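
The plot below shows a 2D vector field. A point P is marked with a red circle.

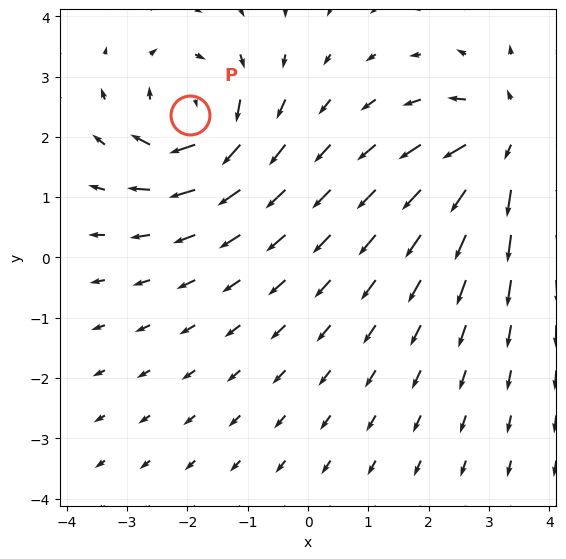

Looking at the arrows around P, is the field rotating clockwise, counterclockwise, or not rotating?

clockwise

Near P at (-2.0, 2.4) the arrows circulate clockwise. The curl (z-component) there is about -4; negative curl means clockwise rotation.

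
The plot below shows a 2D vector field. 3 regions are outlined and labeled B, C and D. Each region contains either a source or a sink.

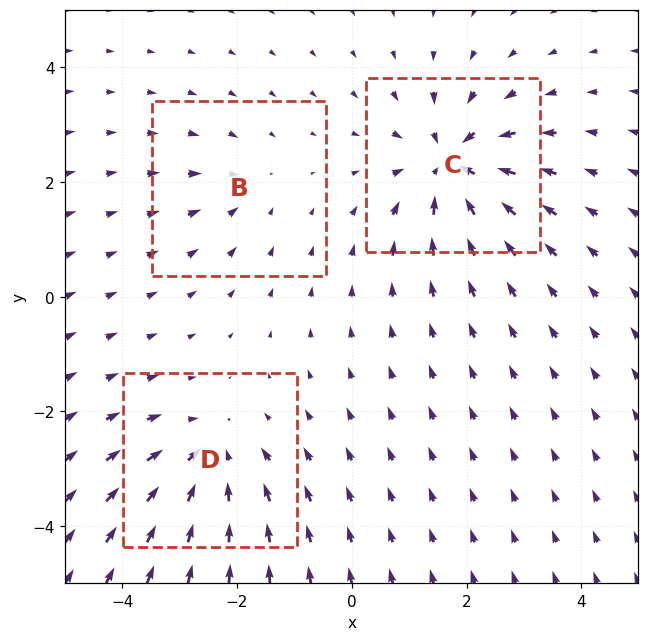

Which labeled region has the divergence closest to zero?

Divergence at each region's feature centre — B: about -2, C: about -5, D: about -4. Region B is closest to zero.

B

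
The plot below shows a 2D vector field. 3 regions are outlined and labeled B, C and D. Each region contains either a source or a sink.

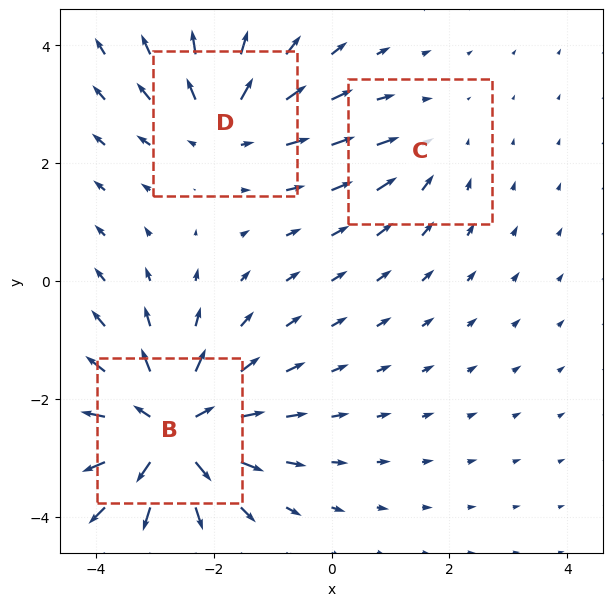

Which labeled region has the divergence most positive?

Divergence at each region's feature centre — B: about +6, C: about -2, D: about +3. Region B is most positive.

B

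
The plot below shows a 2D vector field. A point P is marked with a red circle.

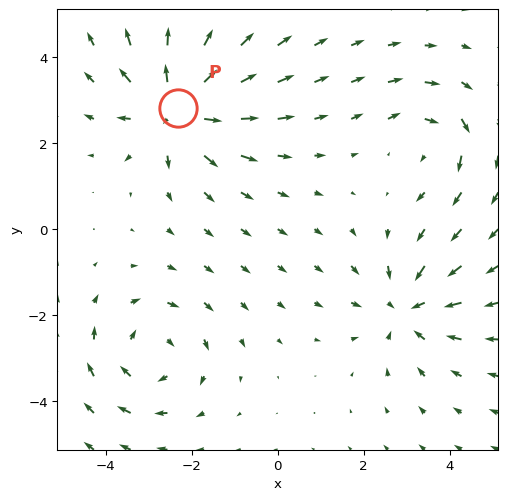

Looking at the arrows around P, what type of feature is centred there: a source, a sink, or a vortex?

At P (-2.3, 2.8) the arrows spread outward. Divergence about +5, curl ≈0 — positive divergence with near-zero curl is a source.

source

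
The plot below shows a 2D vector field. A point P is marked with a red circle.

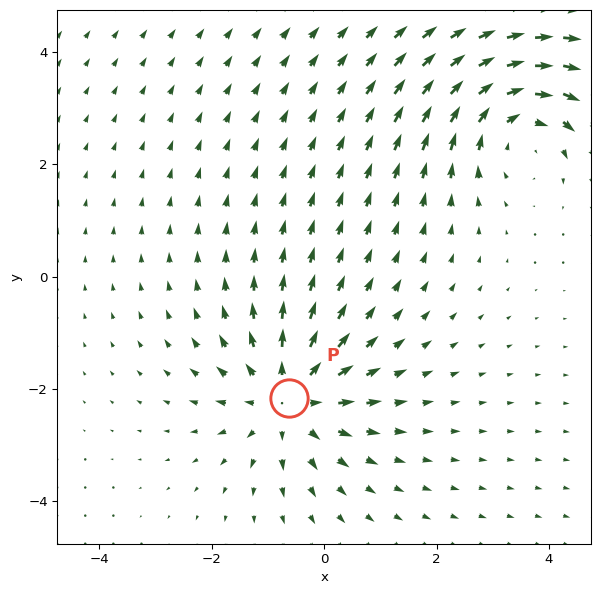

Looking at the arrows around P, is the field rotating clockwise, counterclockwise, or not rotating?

not rotating

Near P at (-0.6, -2.2) the arrows show no circulation. The curl there is ≈0.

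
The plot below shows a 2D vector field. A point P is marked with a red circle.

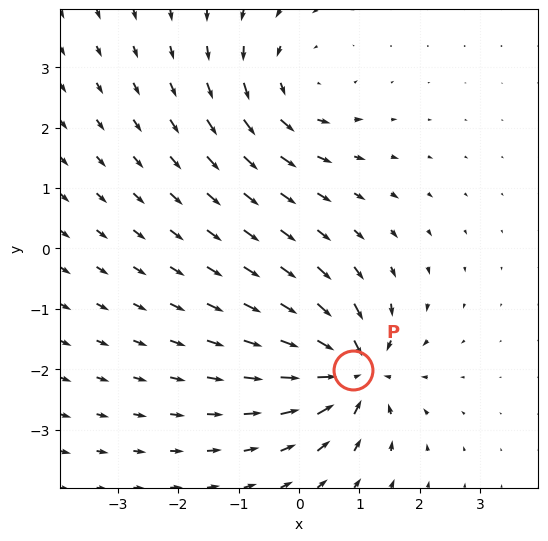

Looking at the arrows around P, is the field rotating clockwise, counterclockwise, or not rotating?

not rotating

Near P at (0.9, -2.0) the arrows show no circulation. The curl there is ≈0.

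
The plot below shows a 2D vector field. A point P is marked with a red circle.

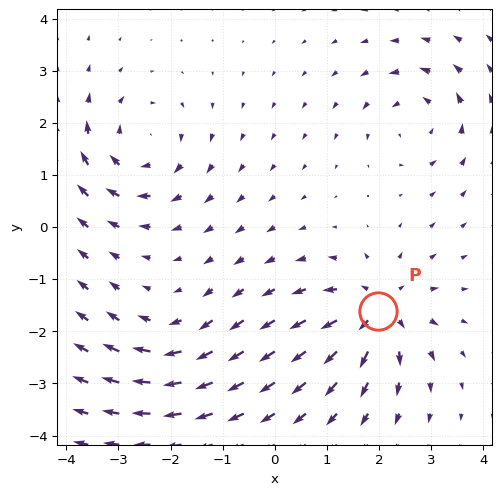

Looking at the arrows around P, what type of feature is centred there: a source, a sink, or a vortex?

source

At P (2.0, -1.6) the arrows spread outward. Divergence about +6, curl ≈0 — positive divergence with near-zero curl is a source.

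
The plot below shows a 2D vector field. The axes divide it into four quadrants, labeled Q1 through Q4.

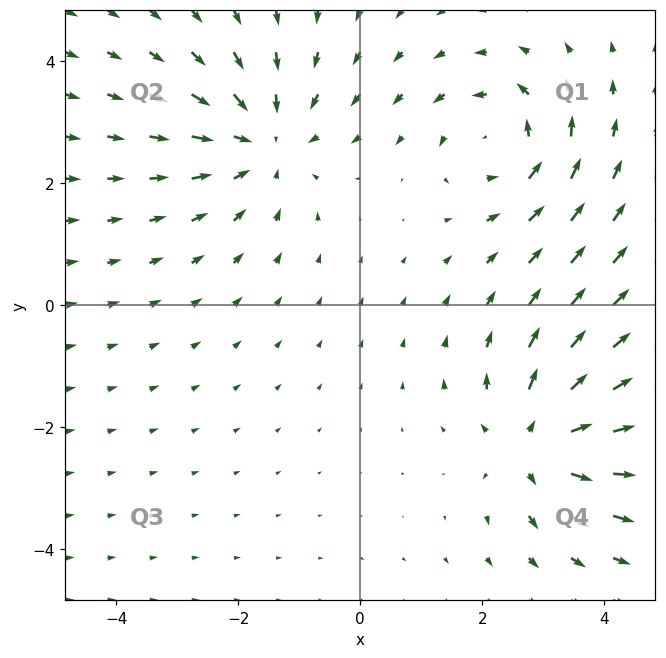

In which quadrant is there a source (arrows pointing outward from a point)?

Q4

The source sits at approximately (2.9, -2.3), which lies in quadrant Q4. The divergence there is about +4, positive as expected for a source.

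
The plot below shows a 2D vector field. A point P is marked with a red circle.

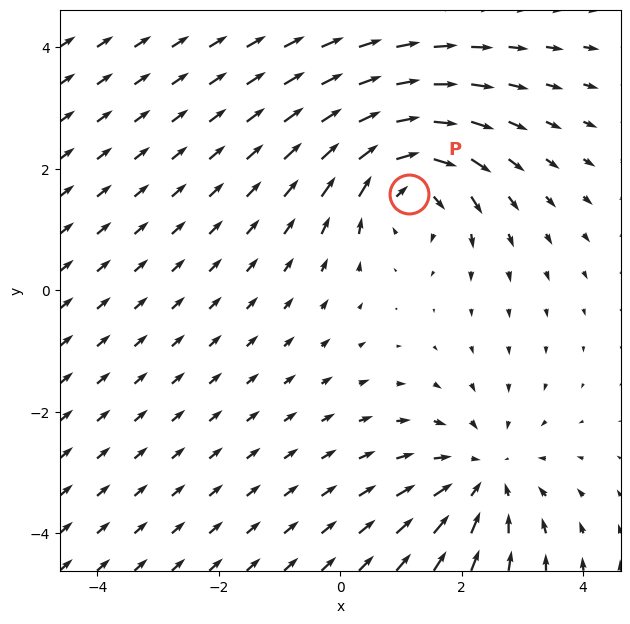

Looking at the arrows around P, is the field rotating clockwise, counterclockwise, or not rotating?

clockwise

Near P at (1.1, 1.6) the arrows circulate clockwise. The curl (z-component) there is about -4; negative curl means clockwise rotation.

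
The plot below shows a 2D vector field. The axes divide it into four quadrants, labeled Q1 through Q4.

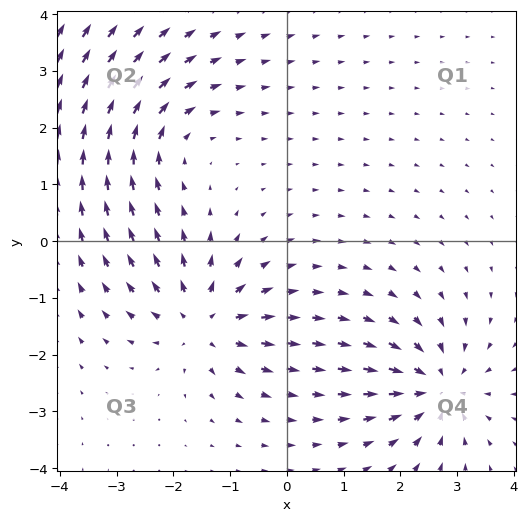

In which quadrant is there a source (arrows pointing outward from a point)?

Q3

The source sits at approximately (-1.5, -1.4), which lies in quadrant Q3. The divergence there is about +5, positive as expected for a source.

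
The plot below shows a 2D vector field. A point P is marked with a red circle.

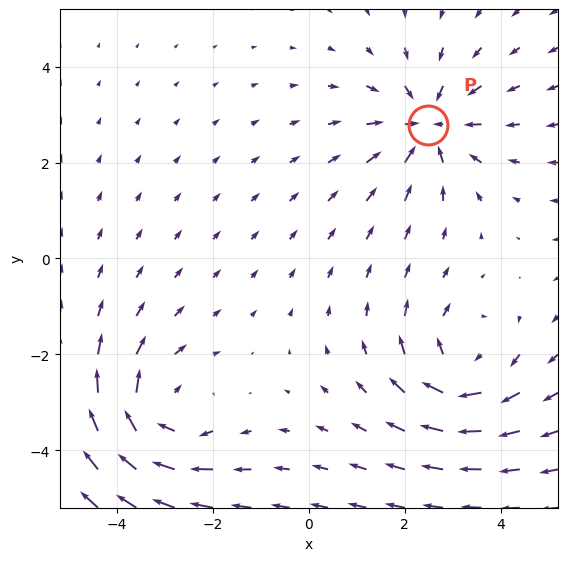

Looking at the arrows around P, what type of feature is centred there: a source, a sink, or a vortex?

sink

At P (2.5, 2.8) the arrows converge inward. Divergence about -4, curl ≈0 — negative divergence with near-zero curl is a sink.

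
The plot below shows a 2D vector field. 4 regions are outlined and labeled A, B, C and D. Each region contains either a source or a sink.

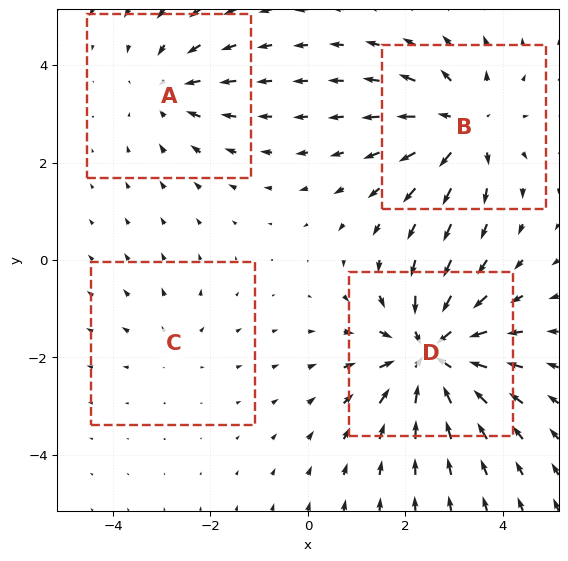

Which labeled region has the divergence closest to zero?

C

Divergence at each region's feature centre — A: about -3, B: about +5, C: about +2, D: about -7. Region C is closest to zero.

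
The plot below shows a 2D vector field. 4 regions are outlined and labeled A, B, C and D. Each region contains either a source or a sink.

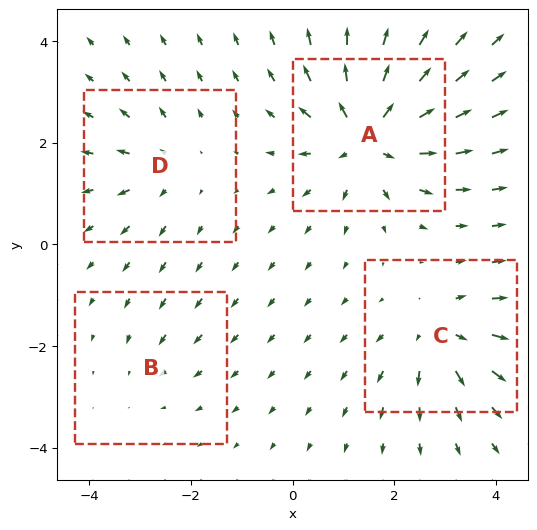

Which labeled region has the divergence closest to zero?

Divergence at each region's feature centre — A: about +8, B: about -2, C: about +5, D: about +4. Region B is closest to zero.

B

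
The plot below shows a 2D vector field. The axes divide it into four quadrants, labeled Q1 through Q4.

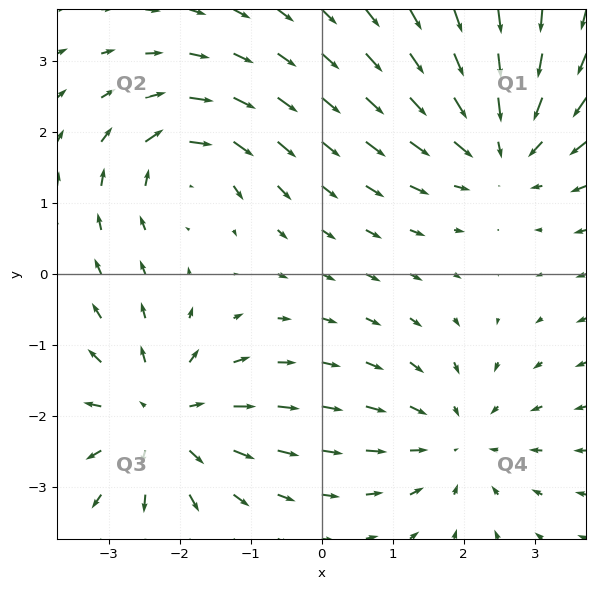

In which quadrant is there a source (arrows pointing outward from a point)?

Q3

The source sits at approximately (-2.3, -2.0), which lies in quadrant Q3. The divergence there is about +5, positive as expected for a source.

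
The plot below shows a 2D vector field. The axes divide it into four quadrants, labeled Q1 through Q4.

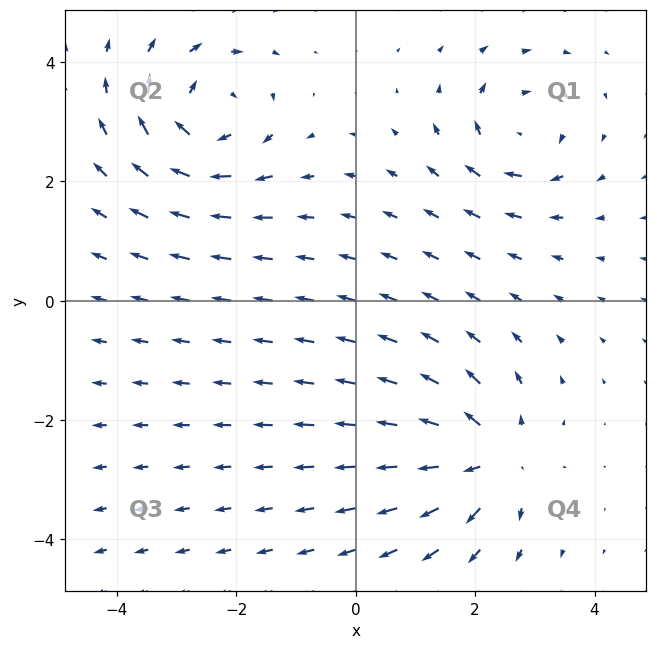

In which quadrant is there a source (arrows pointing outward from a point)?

Q4

The source sits at approximately (2.3, -2.6), which lies in quadrant Q4. The divergence there is about +4, positive as expected for a source.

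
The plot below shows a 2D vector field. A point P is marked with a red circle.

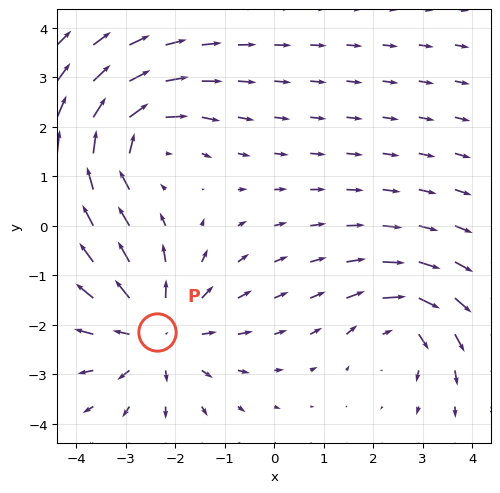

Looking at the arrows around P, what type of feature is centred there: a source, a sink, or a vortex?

At P (-2.4, -2.1) the arrows spread outward. Divergence about +4, curl ≈0 — positive divergence with near-zero curl is a source.

source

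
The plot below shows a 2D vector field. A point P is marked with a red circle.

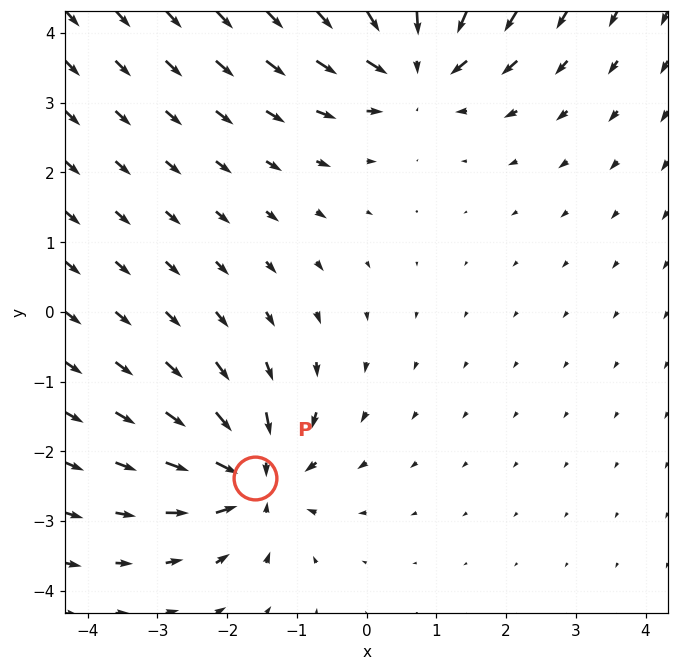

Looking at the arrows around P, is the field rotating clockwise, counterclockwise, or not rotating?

Near P at (-1.6, -2.4) the arrows show no circulation. The curl there is ≈0.

not rotating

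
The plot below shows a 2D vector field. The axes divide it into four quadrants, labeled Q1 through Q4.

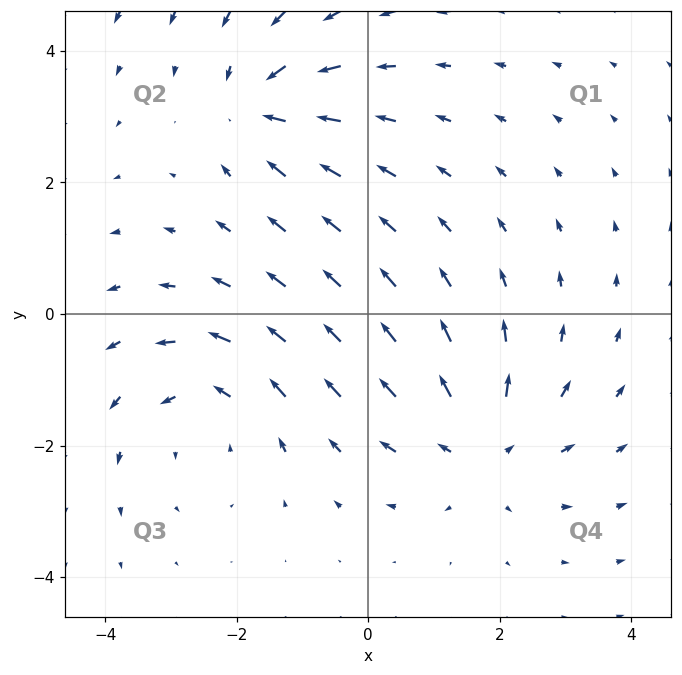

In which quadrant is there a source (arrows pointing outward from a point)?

The source sits at approximately (1.7, -2.0), which lies in quadrant Q4. The divergence there is about +3, positive as expected for a source.

Q4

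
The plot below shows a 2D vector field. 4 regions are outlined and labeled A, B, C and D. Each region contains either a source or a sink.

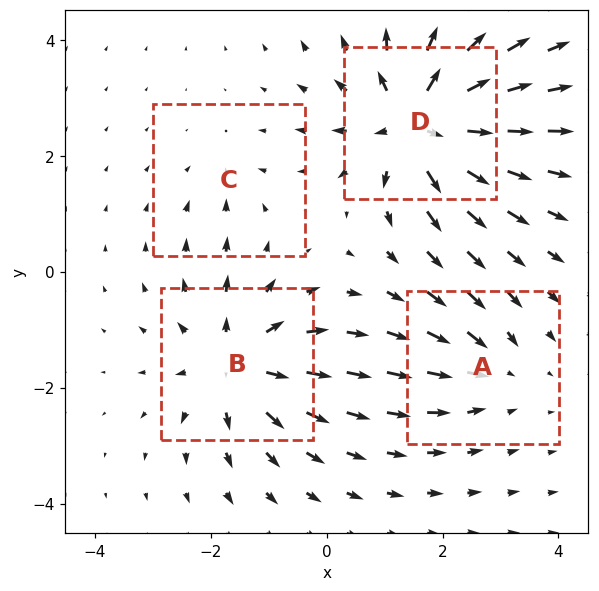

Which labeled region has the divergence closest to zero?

C

Divergence at each region's feature centre — A: about -4, B: about +6, C: about -2, D: about +8. Region C is closest to zero.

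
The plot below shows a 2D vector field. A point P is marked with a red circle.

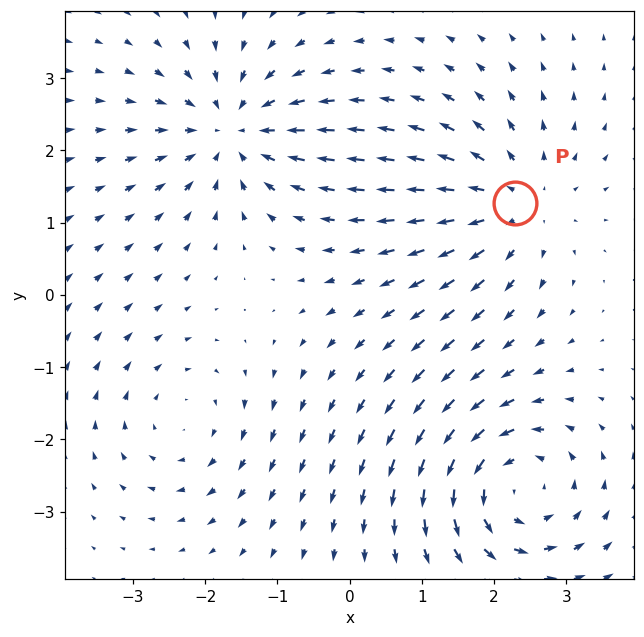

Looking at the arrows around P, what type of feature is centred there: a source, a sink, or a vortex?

source

At P (2.3, 1.3) the arrows spread outward. Divergence about +4, curl ≈0 — positive divergence with near-zero curl is a source.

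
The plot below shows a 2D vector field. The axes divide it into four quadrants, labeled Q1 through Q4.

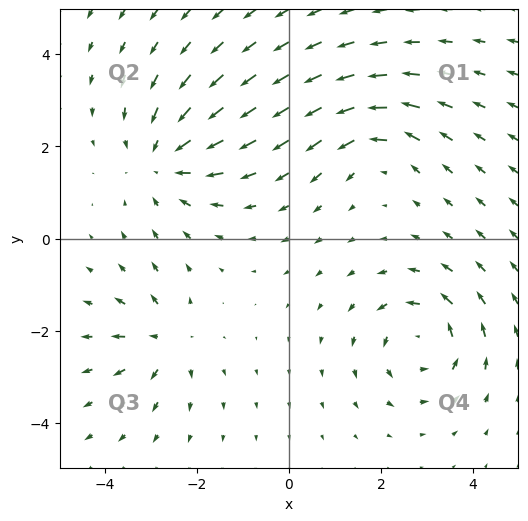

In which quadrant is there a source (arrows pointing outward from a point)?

Q3

The source sits at approximately (-2.7, -2.2), which lies in quadrant Q3. The divergence there is about +4, positive as expected for a source.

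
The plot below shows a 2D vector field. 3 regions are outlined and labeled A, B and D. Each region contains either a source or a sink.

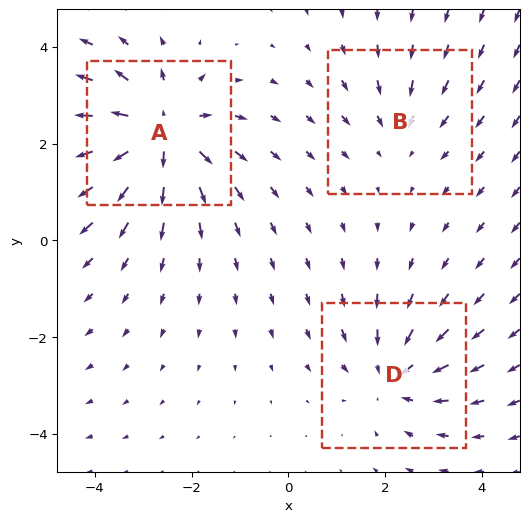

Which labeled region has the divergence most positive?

Divergence at each region's feature centre — A: about +5, B: about -2, D: about -3. Region A is most positive.

A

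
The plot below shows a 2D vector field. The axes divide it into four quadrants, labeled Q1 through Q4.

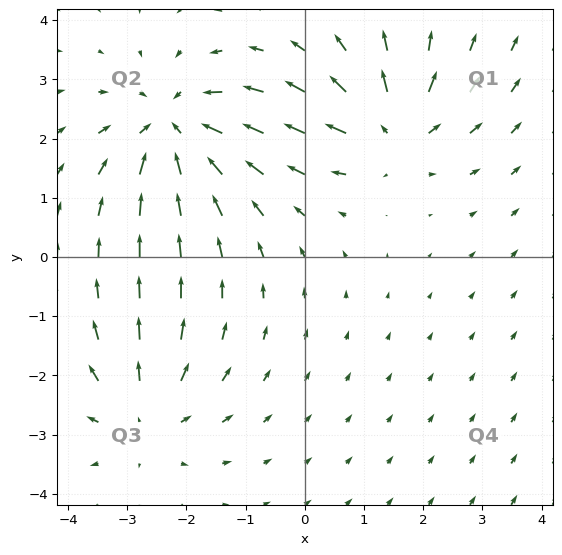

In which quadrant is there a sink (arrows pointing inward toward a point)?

The sink sits at approximately (-2.2, 2.2), which lies in quadrant Q2. The divergence there is about -5, negative as expected for a sink.

Q2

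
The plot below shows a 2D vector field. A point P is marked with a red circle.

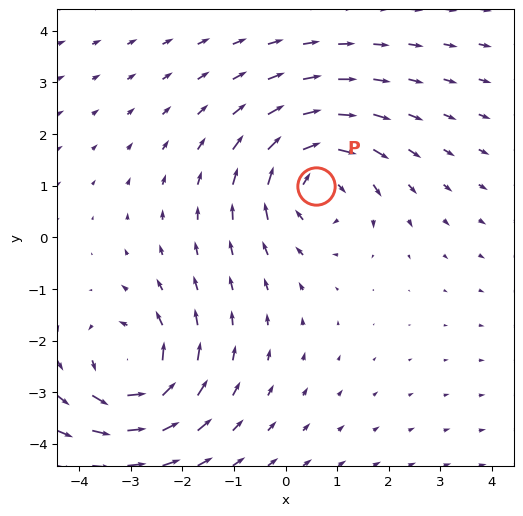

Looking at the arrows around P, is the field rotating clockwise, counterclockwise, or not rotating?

Near P at (0.6, 1.0) the arrows circulate clockwise. The curl (z-component) there is about -4; negative curl means clockwise rotation.

clockwise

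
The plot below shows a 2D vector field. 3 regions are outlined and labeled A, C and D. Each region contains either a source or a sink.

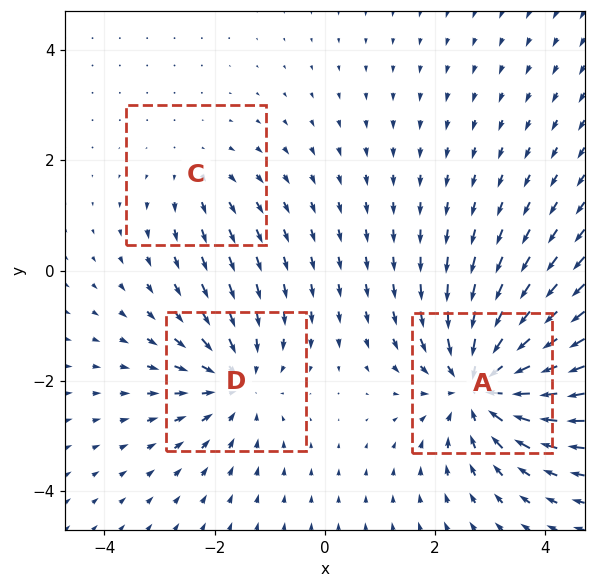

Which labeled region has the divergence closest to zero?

C

Divergence at each region's feature centre — A: about -5, C: about +2, D: about -3. Region C is closest to zero.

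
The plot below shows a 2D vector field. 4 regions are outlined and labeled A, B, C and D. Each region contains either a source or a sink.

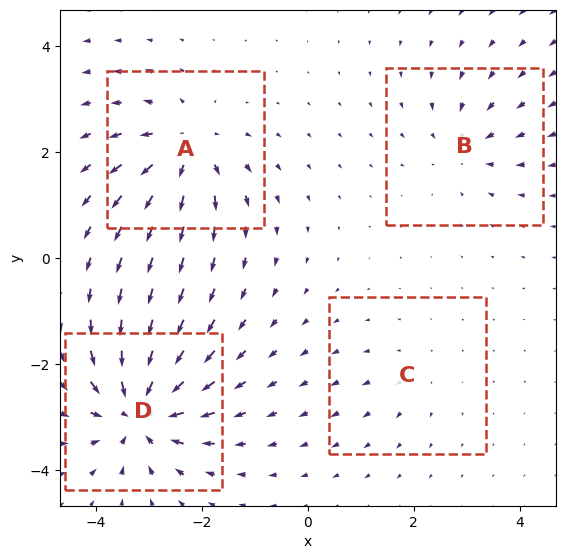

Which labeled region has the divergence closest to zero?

C

Divergence at each region's feature centre — A: about +6, B: about -4, C: about +2, D: about -9. Region C is closest to zero.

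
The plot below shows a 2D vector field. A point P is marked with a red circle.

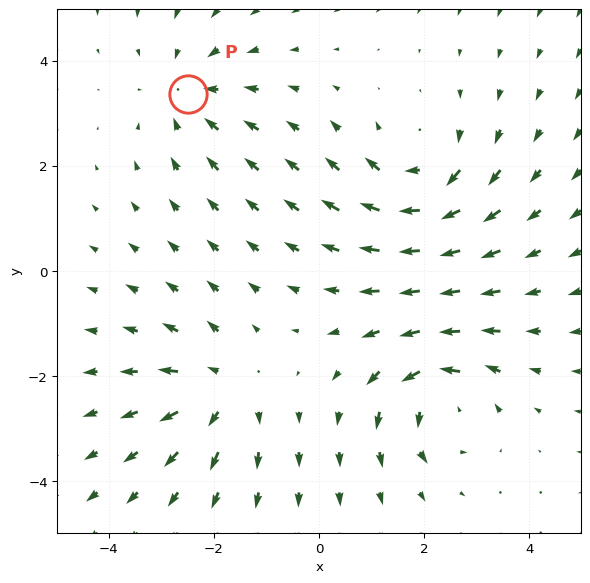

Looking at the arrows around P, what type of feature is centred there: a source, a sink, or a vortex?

sink

At P (-2.5, 3.4) the arrows converge inward. Divergence about -3, curl ≈0 — negative divergence with near-zero curl is a sink.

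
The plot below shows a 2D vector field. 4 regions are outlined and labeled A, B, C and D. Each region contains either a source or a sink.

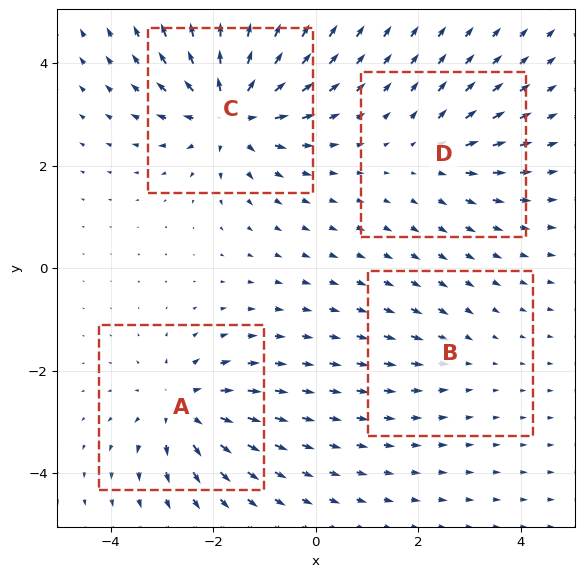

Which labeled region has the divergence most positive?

Divergence at each region's feature centre — A: about +5, B: about -2, C: about +8, D: about +3. Region C is most positive.

C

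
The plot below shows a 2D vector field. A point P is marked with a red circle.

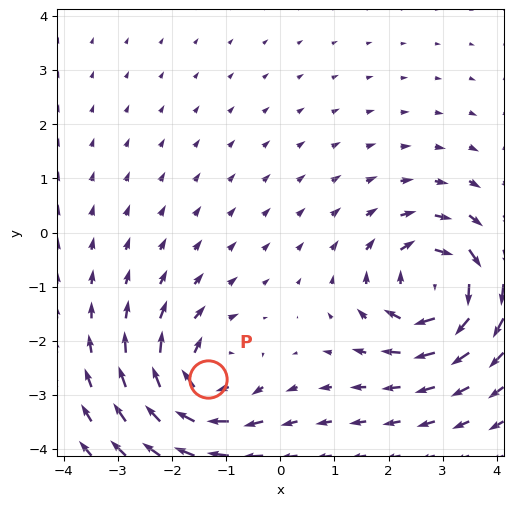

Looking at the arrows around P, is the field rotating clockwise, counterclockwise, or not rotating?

clockwise

Near P at (-1.3, -2.7) the arrows circulate clockwise. The curl (z-component) there is about -5; negative curl means clockwise rotation.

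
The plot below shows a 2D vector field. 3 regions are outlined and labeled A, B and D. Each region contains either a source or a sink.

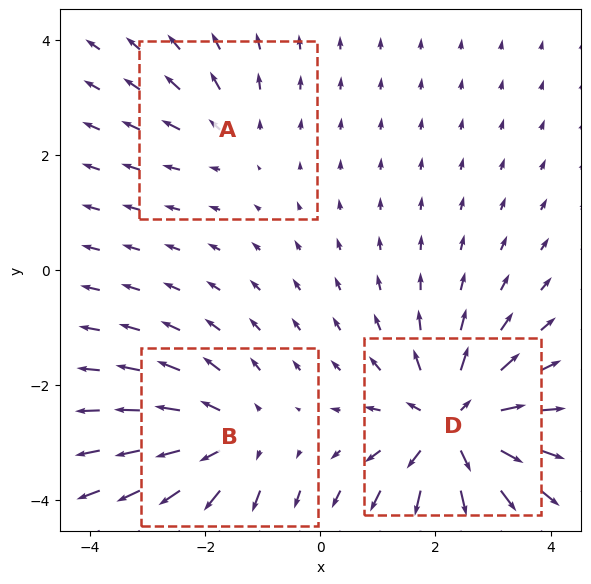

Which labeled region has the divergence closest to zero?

A

Divergence at each region's feature centre — A: about +2, B: about +3, D: about +5. Region A is closest to zero.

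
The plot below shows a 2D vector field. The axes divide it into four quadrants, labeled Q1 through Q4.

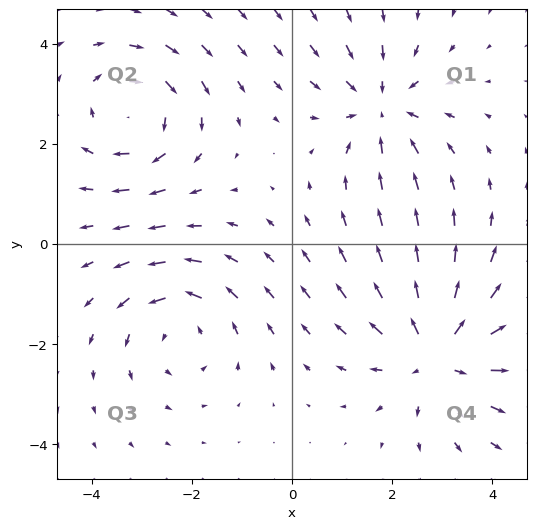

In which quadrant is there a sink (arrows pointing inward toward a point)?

The sink sits at approximately (1.8, 2.7), which lies in quadrant Q1. The divergence there is about -3, negative as expected for a sink.

Q1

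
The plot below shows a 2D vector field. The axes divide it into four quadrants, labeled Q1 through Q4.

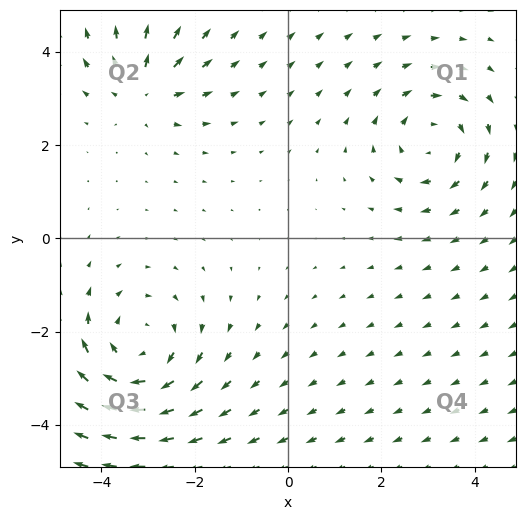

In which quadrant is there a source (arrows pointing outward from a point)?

The source sits at approximately (-3.1, 3.2), which lies in quadrant Q2. The divergence there is about +4, positive as expected for a source.

Q2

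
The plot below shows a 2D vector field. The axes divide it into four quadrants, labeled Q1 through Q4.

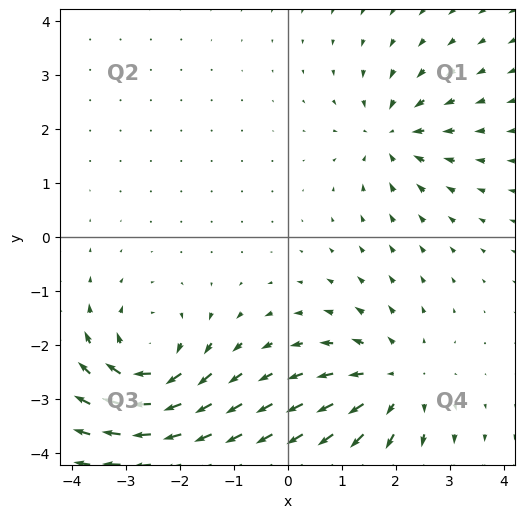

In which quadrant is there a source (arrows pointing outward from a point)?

Q4

The source sits at approximately (2.0, -2.7), which lies in quadrant Q4. The divergence there is about +4, positive as expected for a source.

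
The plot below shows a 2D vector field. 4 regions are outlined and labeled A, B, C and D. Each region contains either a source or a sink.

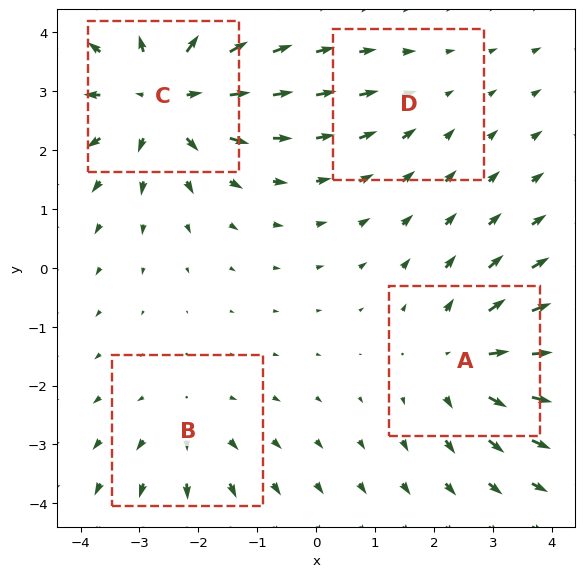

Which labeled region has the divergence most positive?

Divergence at each region's feature centre — A: about +4, B: about +3, C: about +6, D: about -2. Region C is most positive.

C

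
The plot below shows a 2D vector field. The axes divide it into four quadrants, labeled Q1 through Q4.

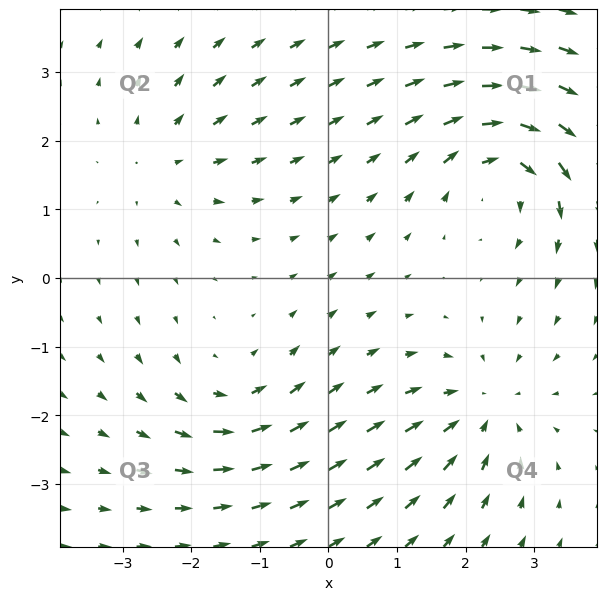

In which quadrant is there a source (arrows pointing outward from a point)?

The source sits at approximately (-2.4, 1.7), which lies in quadrant Q2. The divergence there is about +2, positive as expected for a source.

Q2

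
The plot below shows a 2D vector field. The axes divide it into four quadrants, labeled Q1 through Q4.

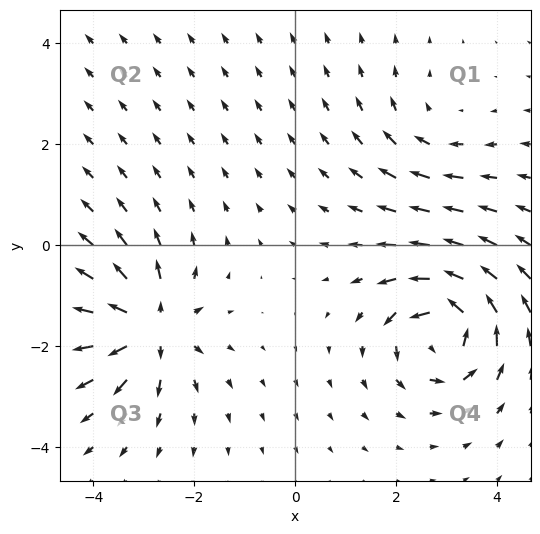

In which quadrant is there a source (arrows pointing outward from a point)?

Q3

The source sits at approximately (-2.9, -1.6), which lies in quadrant Q3. The divergence there is about +6, positive as expected for a source.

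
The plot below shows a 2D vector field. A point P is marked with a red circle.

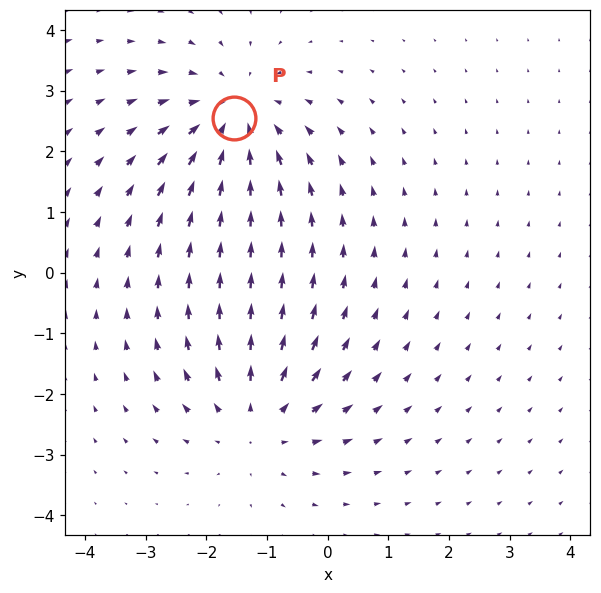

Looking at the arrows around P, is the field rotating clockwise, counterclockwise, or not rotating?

Near P at (-1.5, 2.5) the arrows show no circulation. The curl there is ≈0.

not rotating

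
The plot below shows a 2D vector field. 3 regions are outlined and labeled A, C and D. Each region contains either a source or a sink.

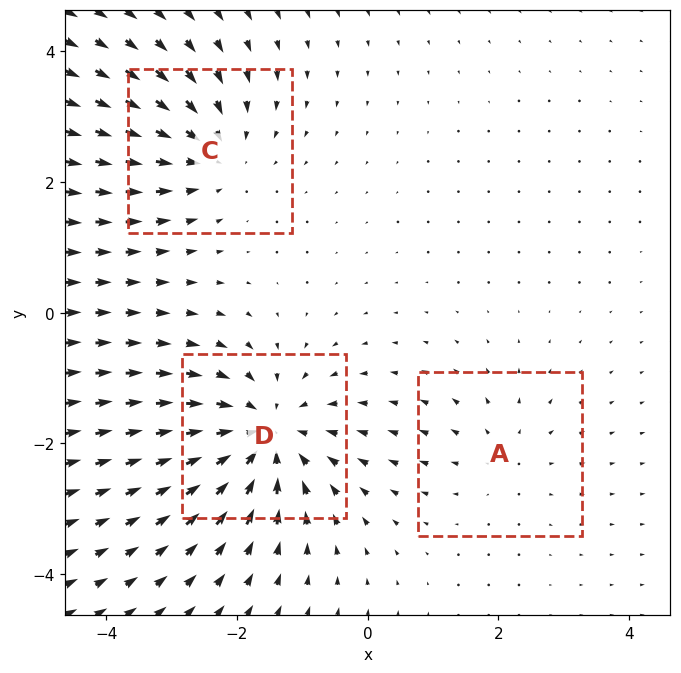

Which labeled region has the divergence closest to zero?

A

Divergence at each region's feature centre — A: about +2, C: about -3, D: about -5. Region A is closest to zero.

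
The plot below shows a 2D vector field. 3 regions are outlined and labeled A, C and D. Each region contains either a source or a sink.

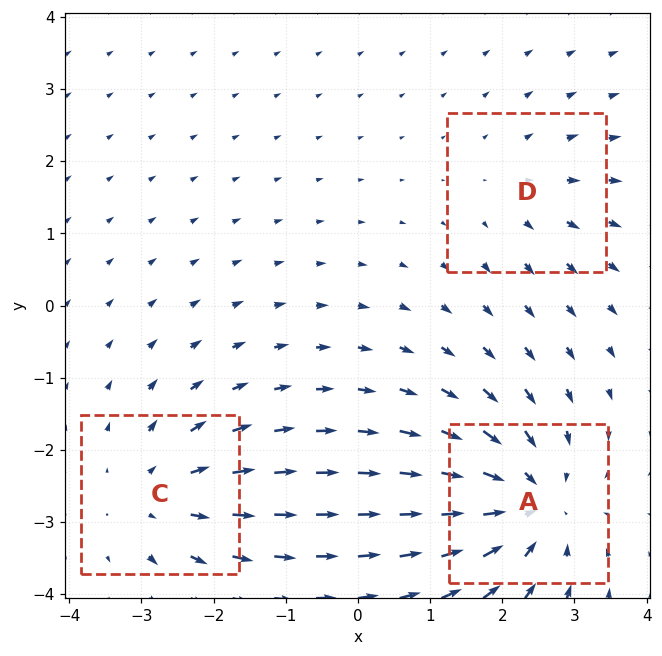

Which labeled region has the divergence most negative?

Divergence at each region's feature centre — A: about -5, C: about +3, D: about +2. Region A is most negative.

A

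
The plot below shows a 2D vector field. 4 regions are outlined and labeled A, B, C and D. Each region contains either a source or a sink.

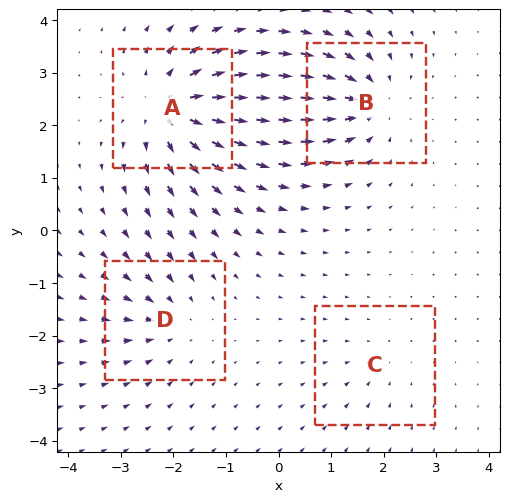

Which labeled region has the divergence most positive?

Divergence at each region's feature centre — A: about +7, B: about -6, C: about -2, D: about -4. Region A is most positive.

A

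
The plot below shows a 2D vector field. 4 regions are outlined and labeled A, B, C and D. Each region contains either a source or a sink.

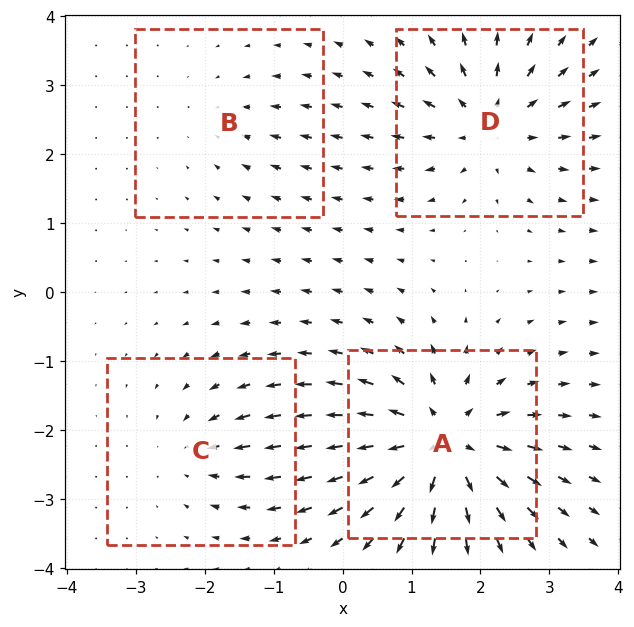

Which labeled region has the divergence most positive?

Divergence at each region's feature centre — A: about +8, B: about -2, C: about -3, D: about +6. Region A is most positive.

A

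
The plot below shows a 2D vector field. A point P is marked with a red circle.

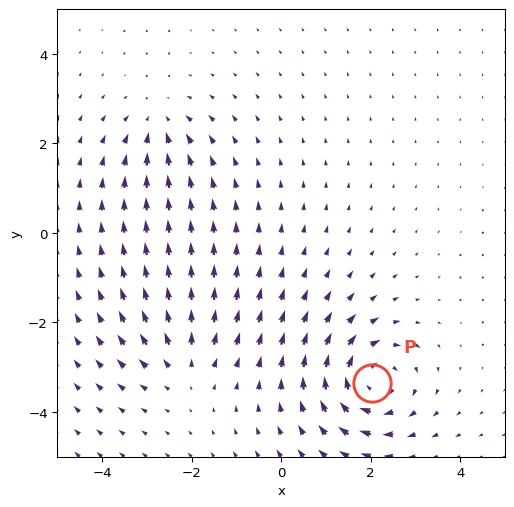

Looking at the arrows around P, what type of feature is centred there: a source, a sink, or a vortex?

At P (2.0, -3.4) the arrows circulate clockwise. Divergence ≈0, curl about -6 — near-zero divergence with nonzero curl is a vortex.

vortex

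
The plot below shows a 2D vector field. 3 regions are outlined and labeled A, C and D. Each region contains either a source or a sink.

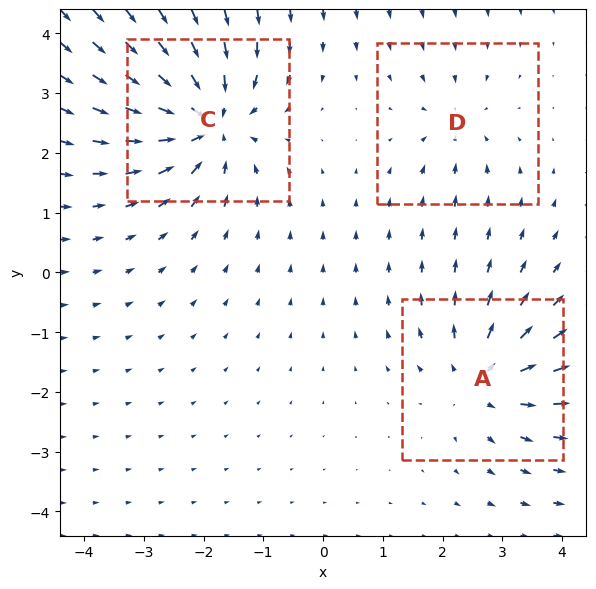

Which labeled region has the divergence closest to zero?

Divergence at each region's feature centre — A: about +4, C: about -6, D: about -3. Region D is closest to zero.

D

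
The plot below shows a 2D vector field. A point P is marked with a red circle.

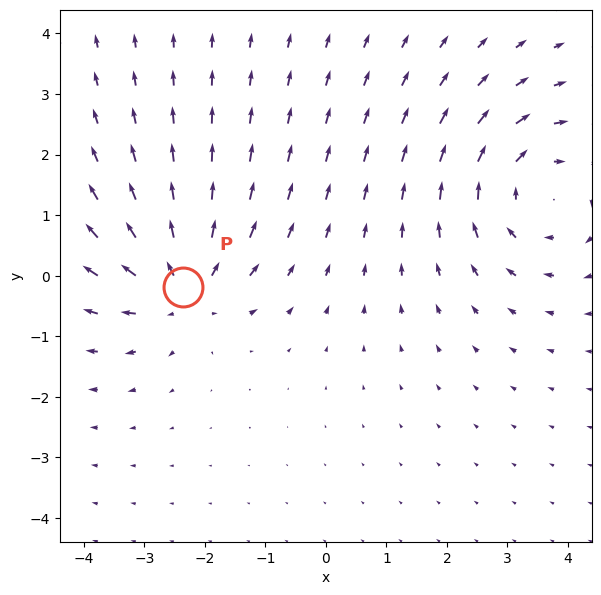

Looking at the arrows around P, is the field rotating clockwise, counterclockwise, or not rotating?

Near P at (-2.4, -0.2) the arrows show no circulation. The curl there is ≈0.

not rotating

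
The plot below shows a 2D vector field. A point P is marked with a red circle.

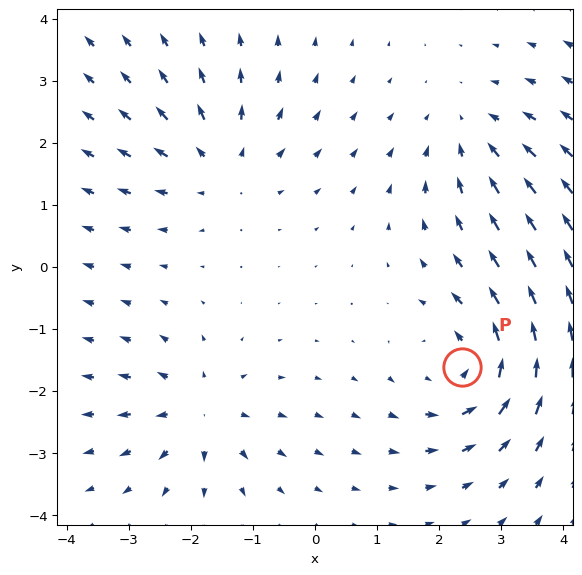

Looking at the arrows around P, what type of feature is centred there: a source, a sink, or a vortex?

At P (2.4, -1.6) the arrows circulate counterclockwise. Divergence ≈0, curl about +4 — near-zero divergence with nonzero curl is a vortex.

vortex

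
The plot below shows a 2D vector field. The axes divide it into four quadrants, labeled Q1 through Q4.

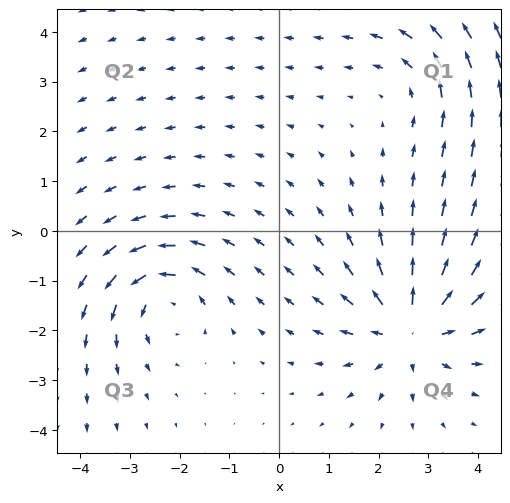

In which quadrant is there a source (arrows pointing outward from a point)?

Q4

The source sits at approximately (2.7, -2.0), which lies in quadrant Q4. The divergence there is about +5, positive as expected for a source.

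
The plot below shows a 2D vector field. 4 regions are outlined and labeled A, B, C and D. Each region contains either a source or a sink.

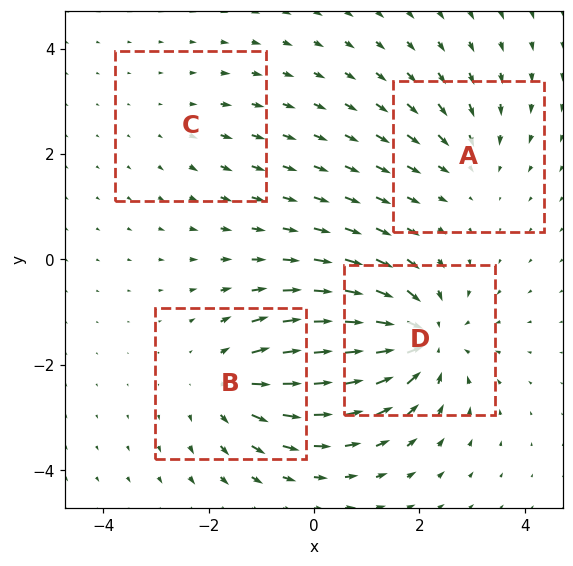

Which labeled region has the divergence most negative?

Divergence at each region's feature centre — A: about -3, B: about +4, C: about +2, D: about -6. Region D is most negative.

D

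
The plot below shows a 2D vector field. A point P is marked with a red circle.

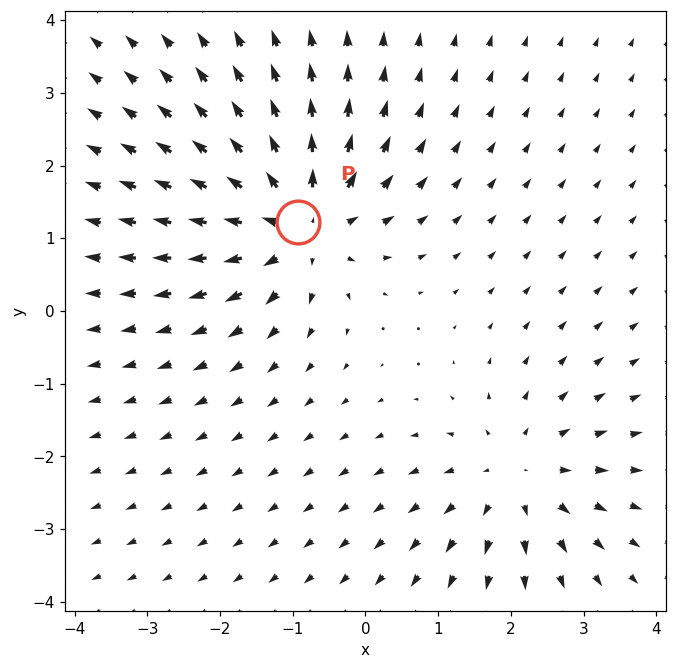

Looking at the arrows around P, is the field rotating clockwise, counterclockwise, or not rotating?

not rotating

Near P at (-0.9, 1.2) the arrows show no circulation. The curl there is ≈0.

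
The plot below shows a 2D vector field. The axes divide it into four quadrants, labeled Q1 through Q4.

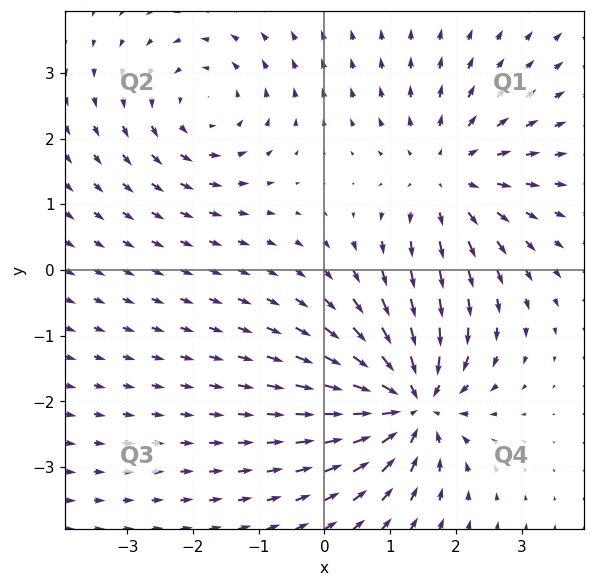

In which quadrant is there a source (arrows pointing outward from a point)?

Q1

The source sits at approximately (1.9, 1.4), which lies in quadrant Q1. The divergence there is about +3, positive as expected for a source.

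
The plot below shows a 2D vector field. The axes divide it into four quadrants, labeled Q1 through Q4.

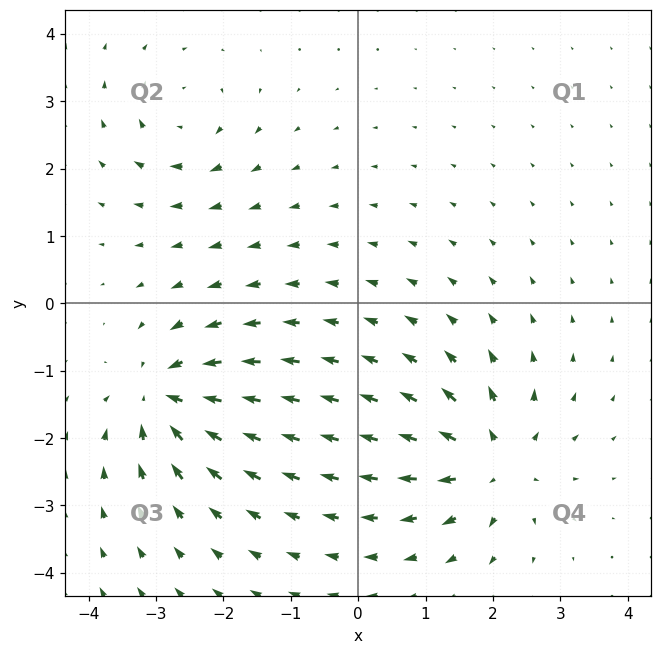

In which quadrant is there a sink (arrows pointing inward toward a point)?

Q3

The sink sits at approximately (-2.9, -1.4), which lies in quadrant Q3. The divergence there is about -7, negative as expected for a sink.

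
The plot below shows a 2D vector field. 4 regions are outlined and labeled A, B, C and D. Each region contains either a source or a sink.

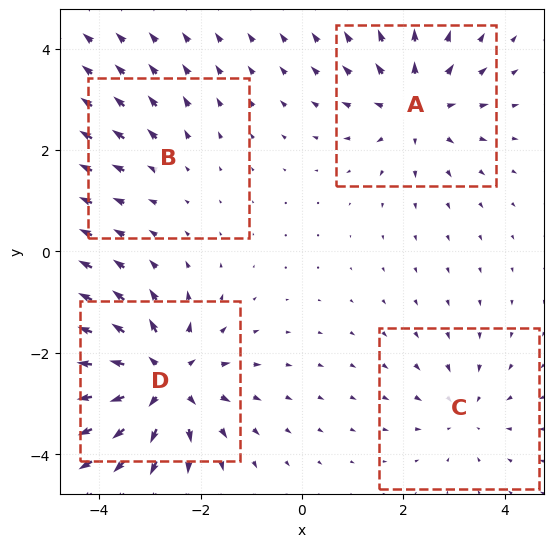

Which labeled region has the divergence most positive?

D

Divergence at each region's feature centre — A: about +5, B: about +2, C: about -3, D: about +7. Region D is most positive.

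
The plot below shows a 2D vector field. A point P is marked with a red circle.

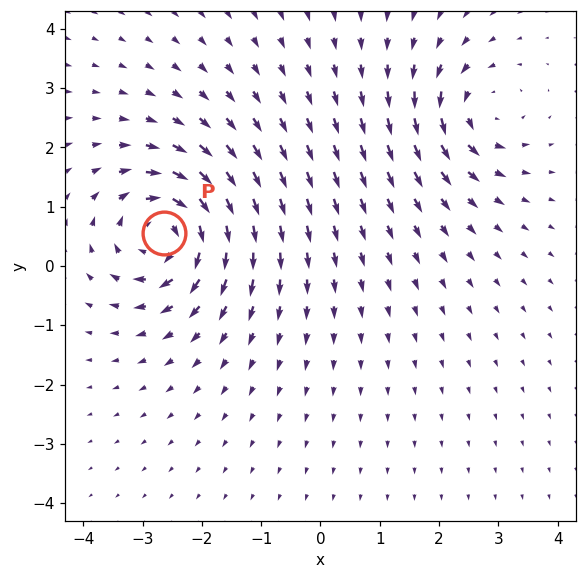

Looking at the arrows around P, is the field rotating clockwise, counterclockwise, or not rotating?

Near P at (-2.6, 0.6) the arrows circulate clockwise. The curl (z-component) there is about -6; negative curl means clockwise rotation.

clockwise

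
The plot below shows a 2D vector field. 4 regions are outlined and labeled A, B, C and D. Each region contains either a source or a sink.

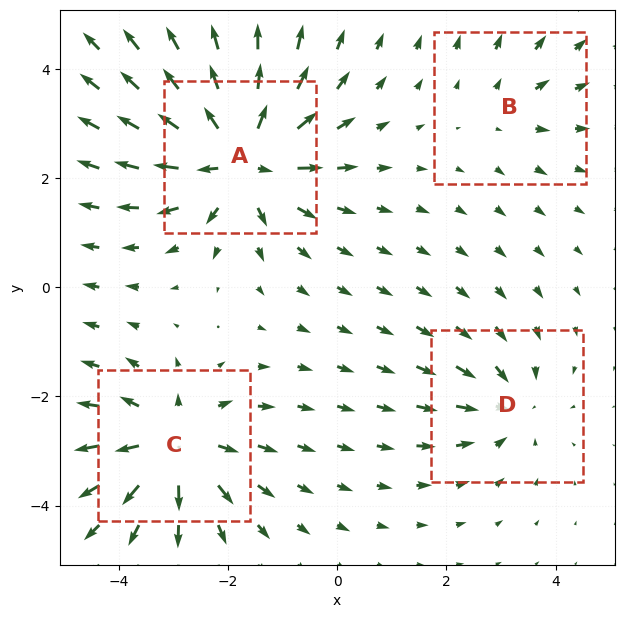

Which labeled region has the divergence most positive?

Divergence at each region's feature centre — A: about +7, B: about +2, C: about +5, D: about -3. Region A is most positive.

A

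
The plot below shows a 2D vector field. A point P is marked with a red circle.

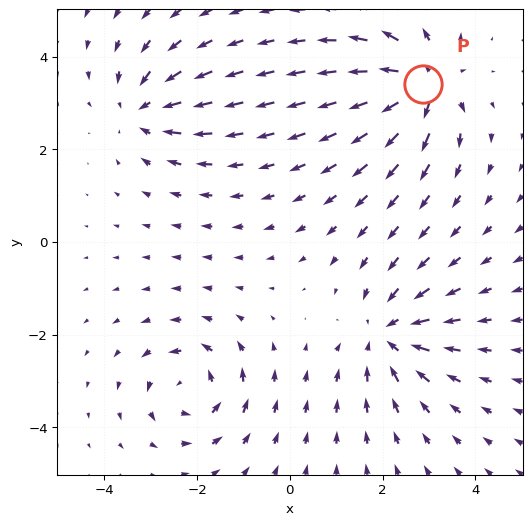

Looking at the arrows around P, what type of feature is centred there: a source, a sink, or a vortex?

source

At P (2.9, 3.4) the arrows spread outward. Divergence about +6, curl ≈0 — positive divergence with near-zero curl is a source.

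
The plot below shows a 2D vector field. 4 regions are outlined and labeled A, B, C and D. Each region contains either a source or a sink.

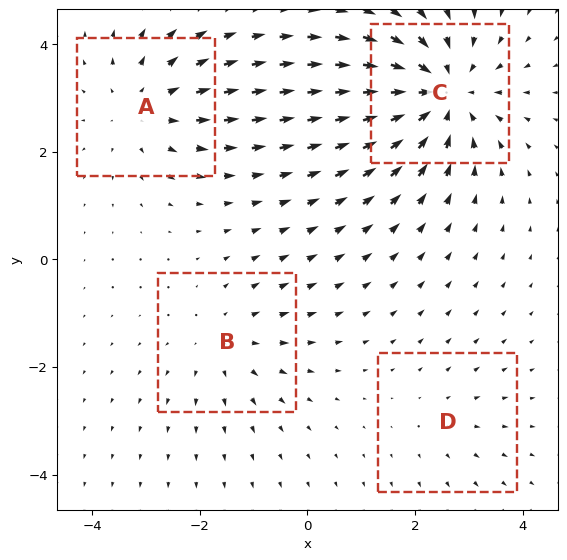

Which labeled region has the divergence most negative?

Divergence at each region's feature centre — A: about +4, B: about +3, C: about -6, D: about +2. Region C is most negative.

C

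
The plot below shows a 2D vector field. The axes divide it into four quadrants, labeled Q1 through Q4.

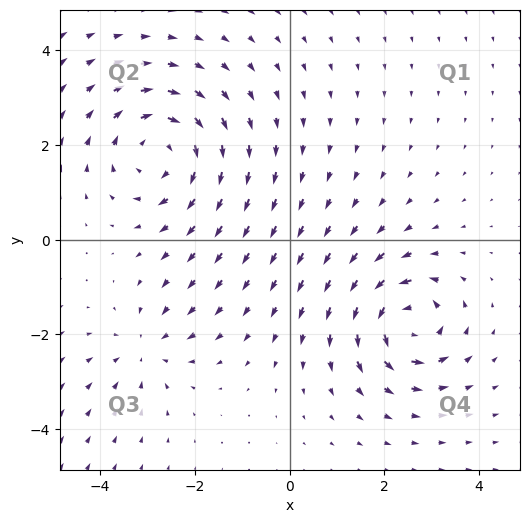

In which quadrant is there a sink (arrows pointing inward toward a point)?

The sink sits at approximately (-3.0, -2.3), which lies in quadrant Q3. The divergence there is about -3, negative as expected for a sink.

Q3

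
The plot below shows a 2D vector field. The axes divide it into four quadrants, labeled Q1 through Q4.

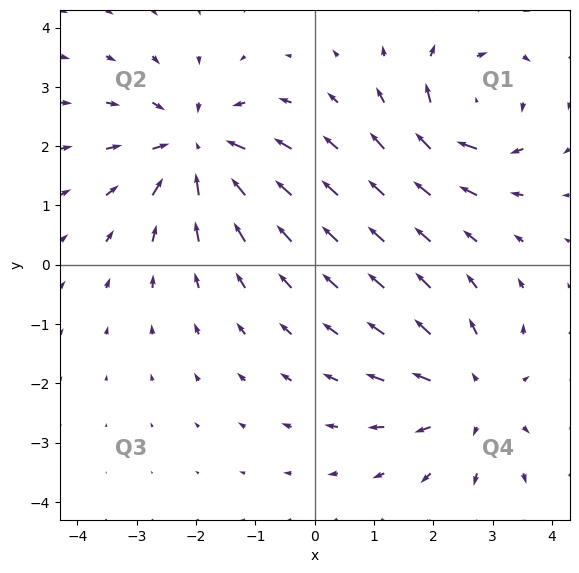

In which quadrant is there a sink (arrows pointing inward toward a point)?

The sink sits at approximately (-2.0, 2.0), which lies in quadrant Q2. The divergence there is about -5, negative as expected for a sink.

Q2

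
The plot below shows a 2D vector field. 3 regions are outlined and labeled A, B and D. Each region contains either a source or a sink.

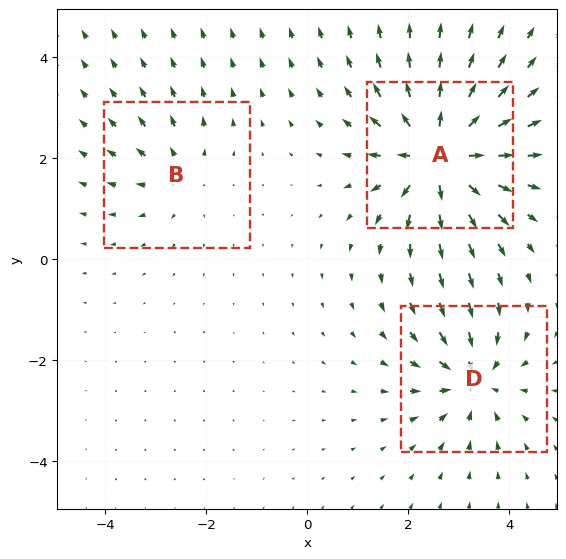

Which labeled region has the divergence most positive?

Divergence at each region's feature centre — A: about +6, B: about +2, D: about -4. Region A is most positive.

A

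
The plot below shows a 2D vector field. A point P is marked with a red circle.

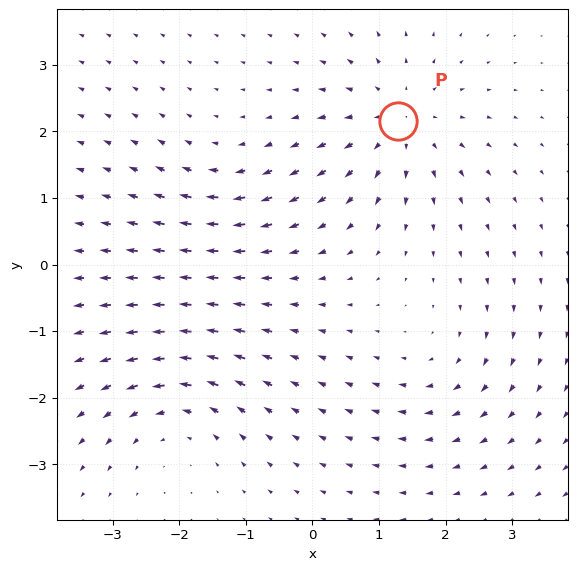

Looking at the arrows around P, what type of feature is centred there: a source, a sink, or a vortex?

source

At P (1.3, 2.2) the arrows spread outward. Divergence about +5, curl ≈0 — positive divergence with near-zero curl is a source.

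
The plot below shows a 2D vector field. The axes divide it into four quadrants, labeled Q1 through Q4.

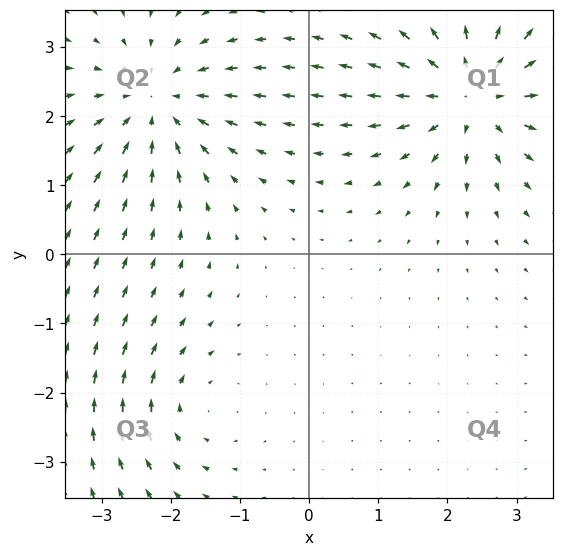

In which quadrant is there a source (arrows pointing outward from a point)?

The source sits at approximately (2.4, 2.4), which lies in quadrant Q1. The divergence there is about +6, positive as expected for a source.

Q1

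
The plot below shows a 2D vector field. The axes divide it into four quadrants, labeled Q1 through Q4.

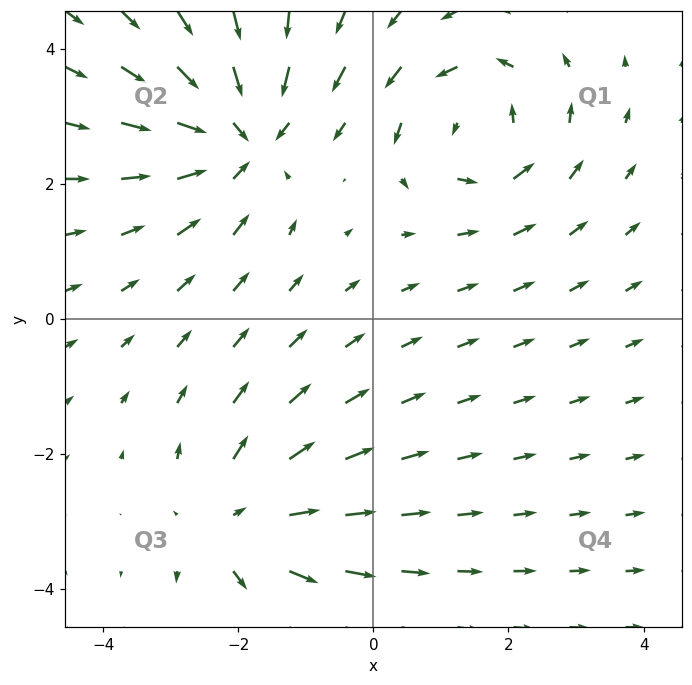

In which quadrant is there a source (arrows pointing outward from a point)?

Q3

The source sits at approximately (-2.0, -3.1), which lies in quadrant Q3. The divergence there is about +4, positive as expected for a source.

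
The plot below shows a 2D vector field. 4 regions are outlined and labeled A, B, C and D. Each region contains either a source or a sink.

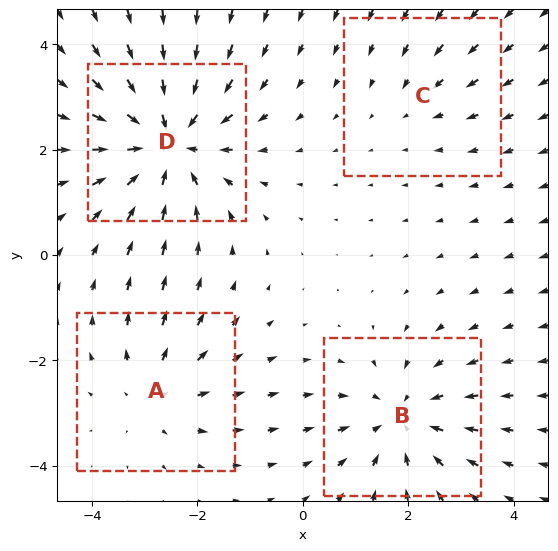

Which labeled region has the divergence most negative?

Divergence at each region's feature centre — A: about +3, B: about -4, C: about -2, D: about -5. Region D is most negative.

D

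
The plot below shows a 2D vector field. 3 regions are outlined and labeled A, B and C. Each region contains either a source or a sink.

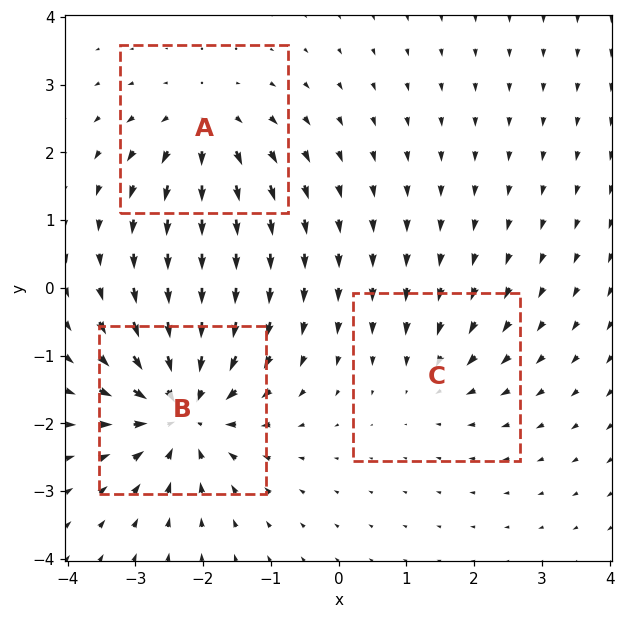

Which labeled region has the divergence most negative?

Divergence at each region's feature centre — A: about +3, B: about -6, C: about -2. Region B is most negative.

B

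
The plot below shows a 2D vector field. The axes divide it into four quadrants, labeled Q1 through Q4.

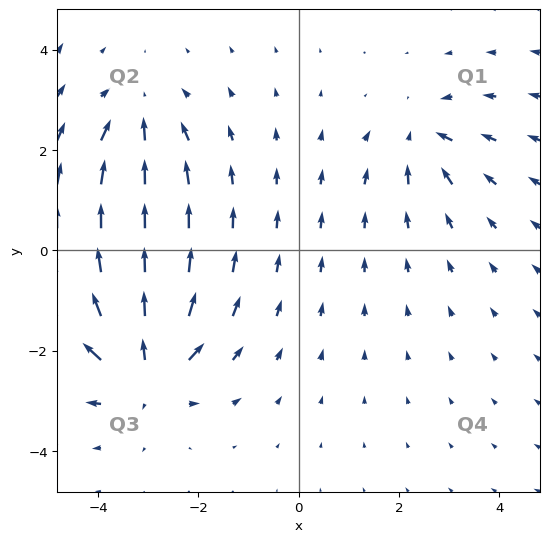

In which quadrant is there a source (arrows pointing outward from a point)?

Q3

The source sits at approximately (-3.0, -2.4), which lies in quadrant Q3. The divergence there is about +6, positive as expected for a source.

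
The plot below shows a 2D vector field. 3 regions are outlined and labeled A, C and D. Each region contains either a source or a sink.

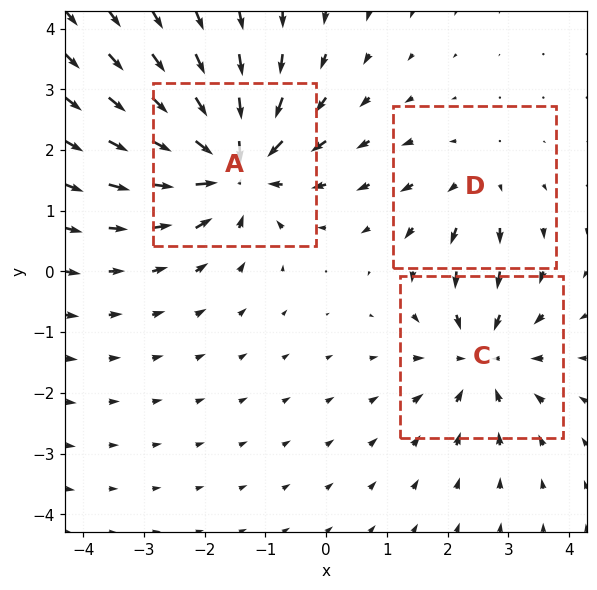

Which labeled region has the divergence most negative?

Divergence at each region's feature centre — A: about -5, C: about -4, D: about +2. Region A is most negative.

A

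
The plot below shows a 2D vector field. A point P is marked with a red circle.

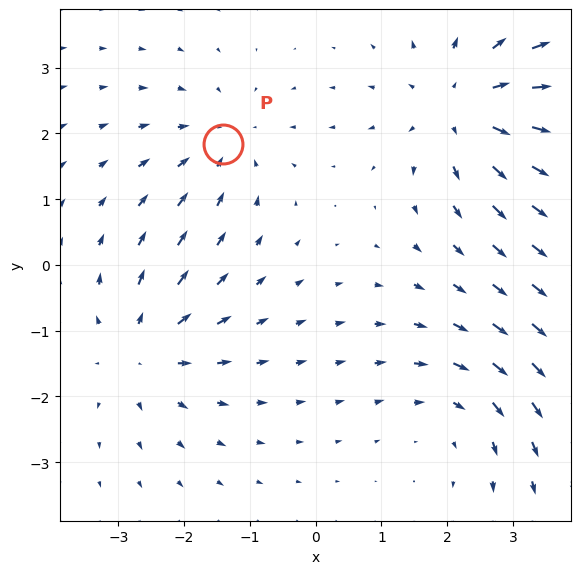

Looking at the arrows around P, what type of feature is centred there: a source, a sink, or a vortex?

sink

At P (-1.4, 1.8) the arrows converge inward. Divergence about -3, curl ≈0 — negative divergence with near-zero curl is a sink.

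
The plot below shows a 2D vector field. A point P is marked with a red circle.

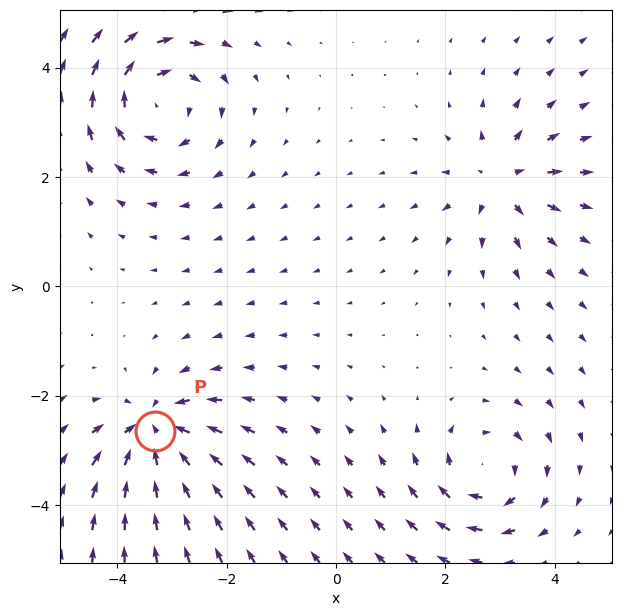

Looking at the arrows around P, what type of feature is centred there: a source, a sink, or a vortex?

sink

At P (-3.3, -2.7) the arrows converge inward. Divergence about -6, curl ≈0 — negative divergence with near-zero curl is a sink.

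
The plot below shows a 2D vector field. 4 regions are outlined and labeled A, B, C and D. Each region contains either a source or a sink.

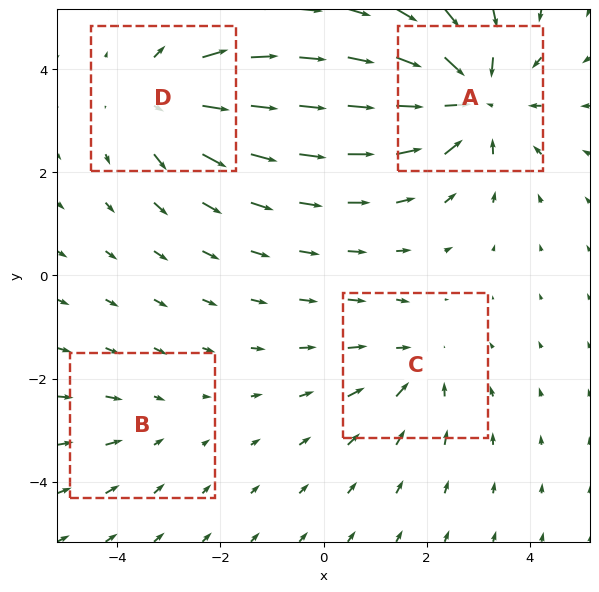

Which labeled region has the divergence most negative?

Divergence at each region's feature centre — A: about -6, B: about -2, C: about -3, D: about +4. Region A is most negative.

A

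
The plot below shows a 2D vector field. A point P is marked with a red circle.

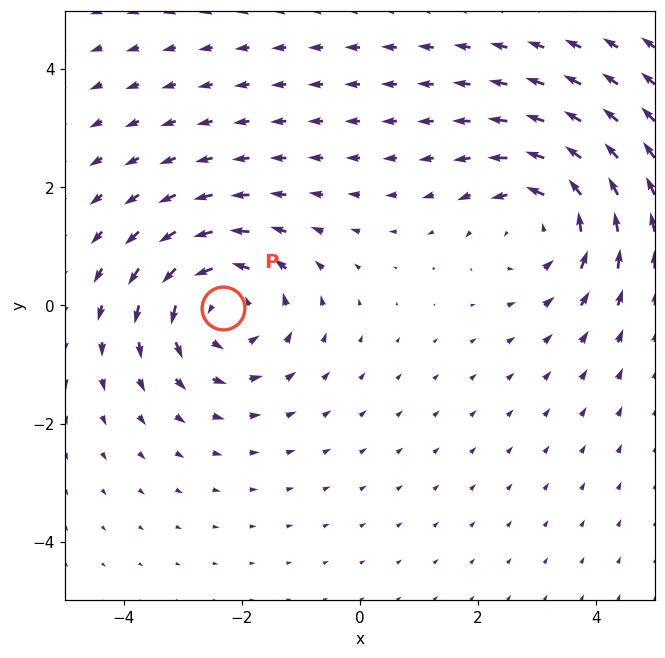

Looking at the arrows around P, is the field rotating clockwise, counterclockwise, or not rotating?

counterclockwise

Near P at (-2.3, -0.1) the arrows circulate counterclockwise. The curl (z-component) there is about +3; positive curl means counterclockwise rotation.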